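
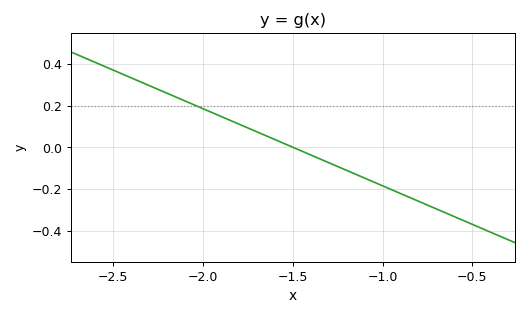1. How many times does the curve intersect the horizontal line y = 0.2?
1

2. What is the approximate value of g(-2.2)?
0.259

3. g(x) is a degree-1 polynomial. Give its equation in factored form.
y = -0.37(x + 1.5)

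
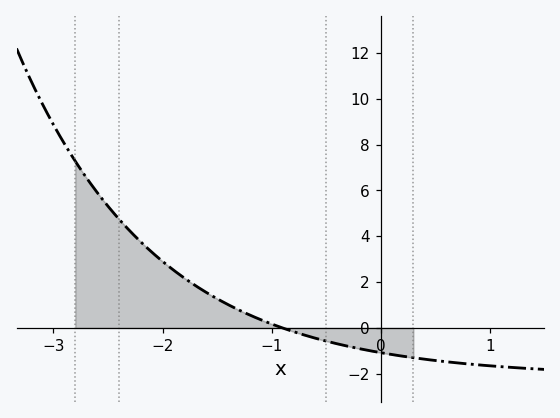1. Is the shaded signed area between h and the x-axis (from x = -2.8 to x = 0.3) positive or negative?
positive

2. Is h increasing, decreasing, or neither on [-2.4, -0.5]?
decreasing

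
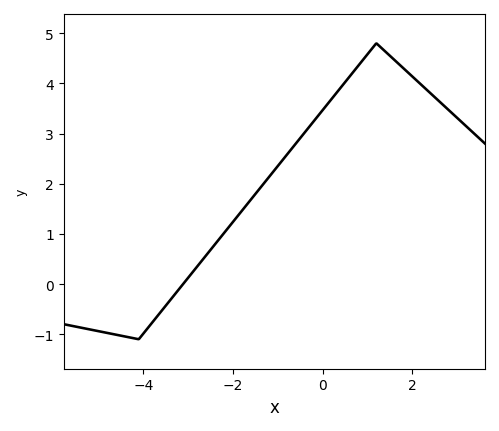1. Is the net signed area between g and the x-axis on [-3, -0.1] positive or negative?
positive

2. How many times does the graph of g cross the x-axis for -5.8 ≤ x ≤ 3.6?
1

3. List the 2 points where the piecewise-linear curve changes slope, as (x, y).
(-4.1, -1.1); (1.2, 4.8)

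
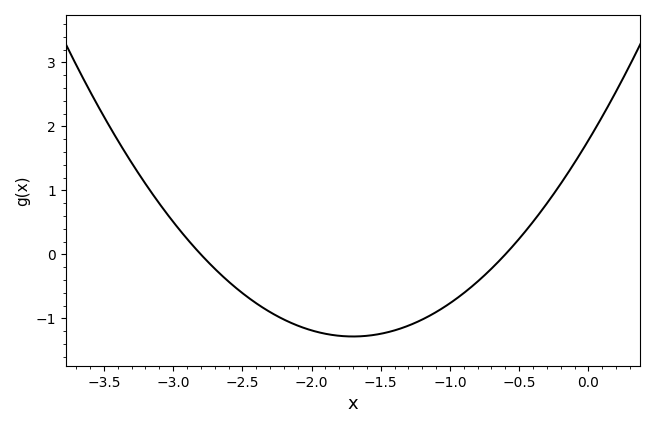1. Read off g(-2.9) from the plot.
0.2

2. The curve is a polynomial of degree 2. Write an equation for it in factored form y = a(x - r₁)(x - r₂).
y = 1.06(x + 2.8)(x + 0.6)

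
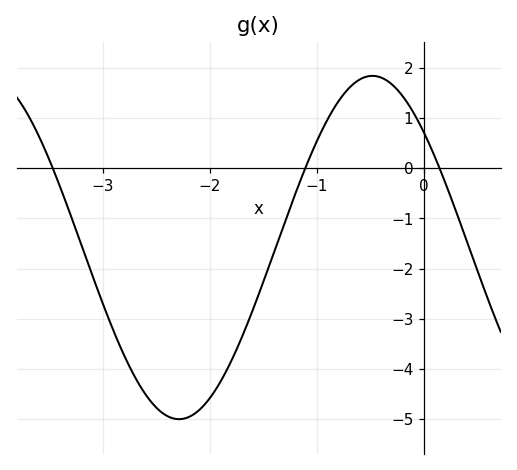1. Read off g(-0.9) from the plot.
1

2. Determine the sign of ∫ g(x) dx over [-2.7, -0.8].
negative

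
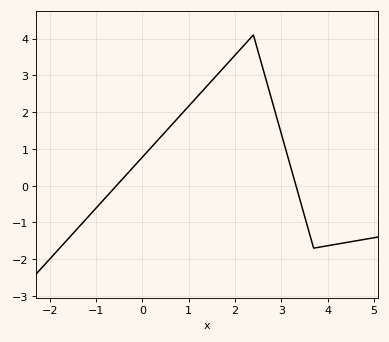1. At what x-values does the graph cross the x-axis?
-0.6, 3.3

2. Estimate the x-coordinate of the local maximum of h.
2.4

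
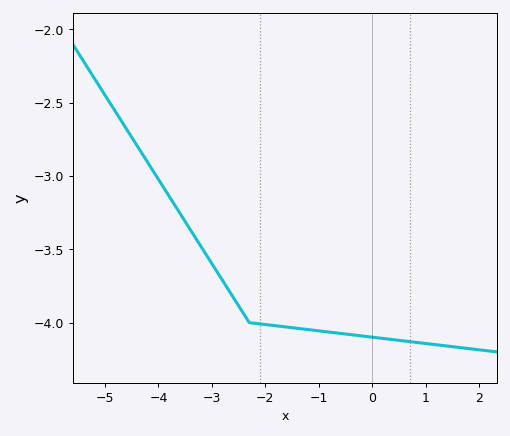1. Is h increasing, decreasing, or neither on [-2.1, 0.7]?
decreasing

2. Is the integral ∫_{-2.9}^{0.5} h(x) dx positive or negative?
negative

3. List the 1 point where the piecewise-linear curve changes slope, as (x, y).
(-2.3, -4)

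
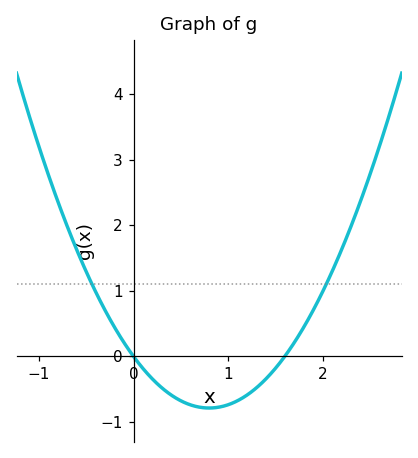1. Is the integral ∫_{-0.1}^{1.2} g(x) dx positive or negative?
negative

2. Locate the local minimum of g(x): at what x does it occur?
0.8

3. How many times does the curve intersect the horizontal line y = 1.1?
2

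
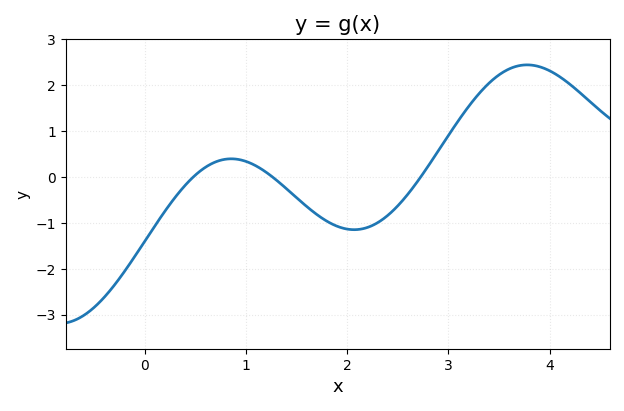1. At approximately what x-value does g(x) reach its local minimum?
2.07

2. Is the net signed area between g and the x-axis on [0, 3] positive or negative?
negative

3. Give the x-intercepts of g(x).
0.48, 1.26, 2.73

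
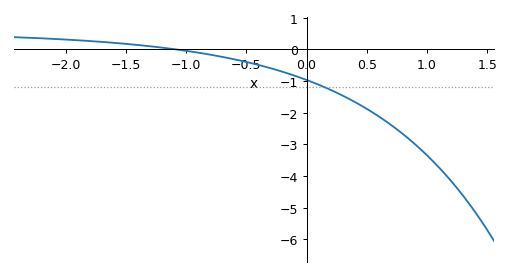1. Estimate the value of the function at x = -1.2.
0.05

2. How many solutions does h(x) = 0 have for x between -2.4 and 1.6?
1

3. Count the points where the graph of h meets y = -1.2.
1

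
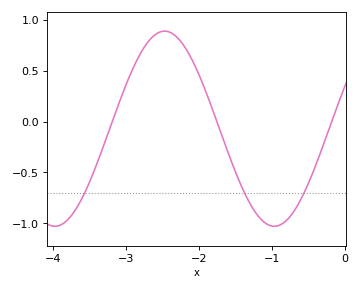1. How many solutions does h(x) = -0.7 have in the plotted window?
3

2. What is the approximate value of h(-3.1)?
0.181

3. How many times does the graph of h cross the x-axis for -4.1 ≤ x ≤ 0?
3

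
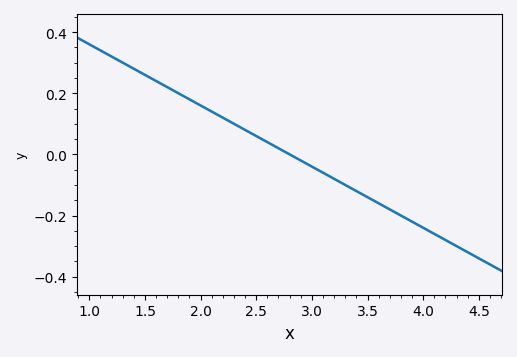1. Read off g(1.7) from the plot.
0.22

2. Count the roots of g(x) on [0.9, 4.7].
1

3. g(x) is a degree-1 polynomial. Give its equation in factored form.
y = -0.2(x - 2.8)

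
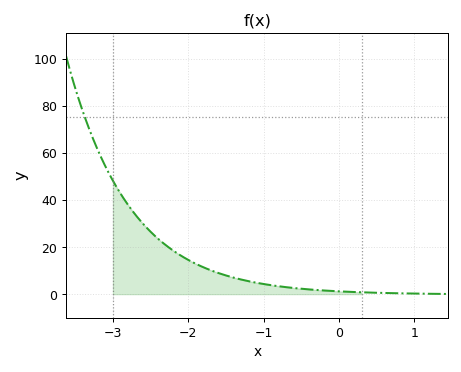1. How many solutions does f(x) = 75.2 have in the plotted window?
1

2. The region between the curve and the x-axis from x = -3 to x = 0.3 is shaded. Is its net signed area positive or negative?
positive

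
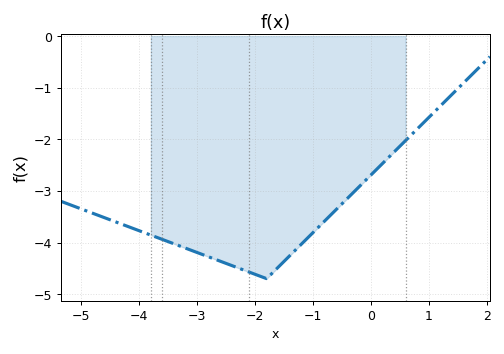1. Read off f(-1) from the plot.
-3.81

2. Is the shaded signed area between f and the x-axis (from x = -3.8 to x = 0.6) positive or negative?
negative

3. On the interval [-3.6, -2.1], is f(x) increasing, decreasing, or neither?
decreasing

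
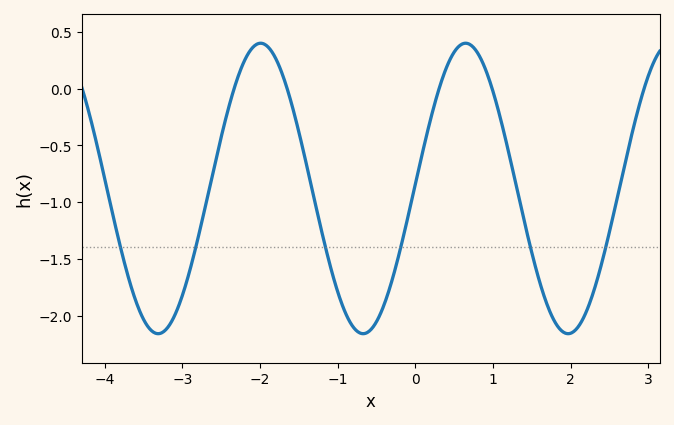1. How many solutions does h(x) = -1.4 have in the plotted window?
6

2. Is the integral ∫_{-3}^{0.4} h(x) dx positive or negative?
negative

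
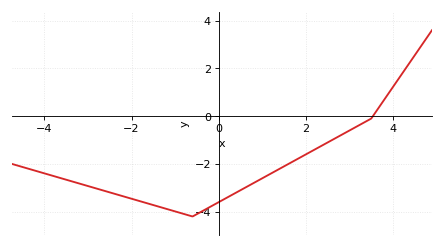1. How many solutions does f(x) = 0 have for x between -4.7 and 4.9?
1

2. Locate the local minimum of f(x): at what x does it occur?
-0.599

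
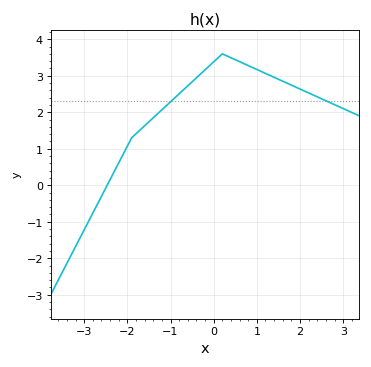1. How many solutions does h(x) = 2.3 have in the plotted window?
2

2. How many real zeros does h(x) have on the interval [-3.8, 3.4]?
1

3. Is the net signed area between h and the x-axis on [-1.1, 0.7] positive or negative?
positive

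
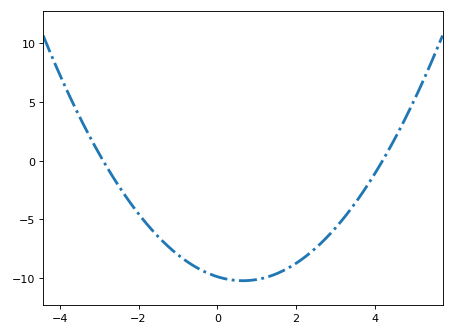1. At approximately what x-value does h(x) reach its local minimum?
0.6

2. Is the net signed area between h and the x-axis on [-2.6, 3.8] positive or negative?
negative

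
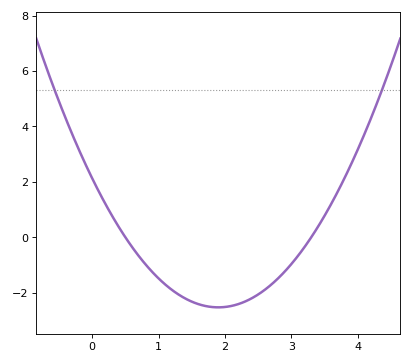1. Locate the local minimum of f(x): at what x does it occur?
1.9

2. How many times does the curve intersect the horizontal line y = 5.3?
2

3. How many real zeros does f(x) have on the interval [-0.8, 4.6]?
2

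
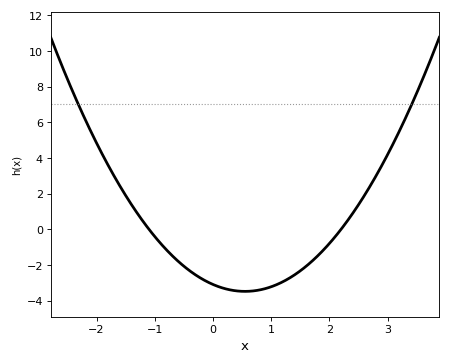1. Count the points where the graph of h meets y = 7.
2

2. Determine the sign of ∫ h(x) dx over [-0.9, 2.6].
negative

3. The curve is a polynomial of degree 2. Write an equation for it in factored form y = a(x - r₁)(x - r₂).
y = 1.28(x + 1.1)(x - 2.2)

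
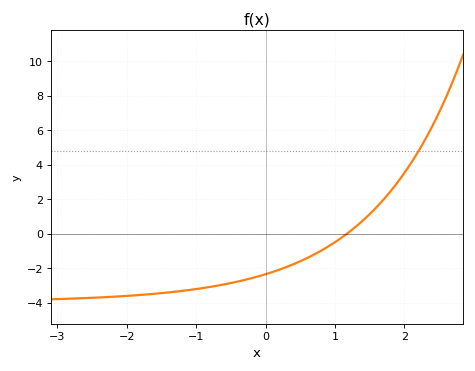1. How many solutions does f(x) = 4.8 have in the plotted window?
1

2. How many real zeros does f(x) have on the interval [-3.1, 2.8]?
1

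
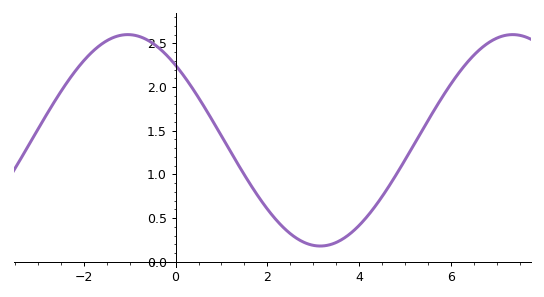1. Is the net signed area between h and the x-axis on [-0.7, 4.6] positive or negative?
positive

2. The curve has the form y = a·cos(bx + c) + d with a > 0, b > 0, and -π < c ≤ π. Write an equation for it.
y = 1.21cos(0.75x + 0.78) + 1.39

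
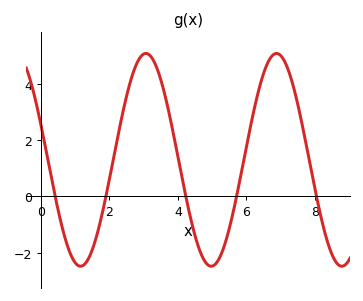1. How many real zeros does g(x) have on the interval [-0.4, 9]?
5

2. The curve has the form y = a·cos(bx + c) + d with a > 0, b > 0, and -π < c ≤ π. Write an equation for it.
y = 3.78cos(1.65x + 1.22) + 1.3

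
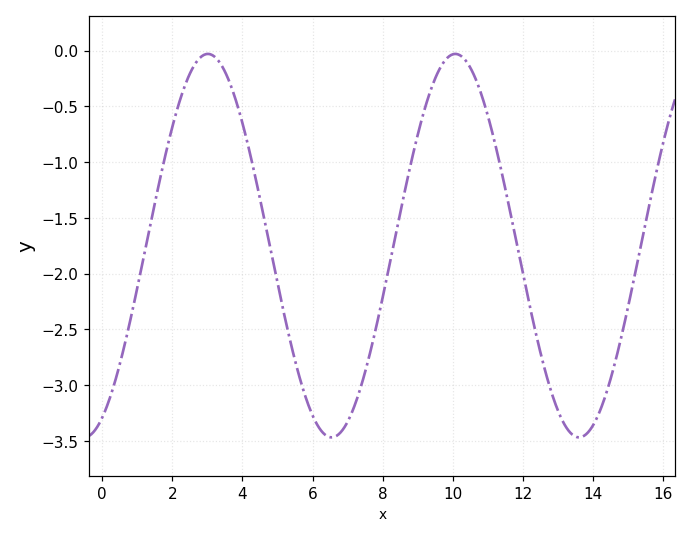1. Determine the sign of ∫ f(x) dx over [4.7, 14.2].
negative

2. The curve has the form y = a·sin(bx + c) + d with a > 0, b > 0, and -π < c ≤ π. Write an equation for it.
y = 1.72sin(0.89x - 1.11) - 1.75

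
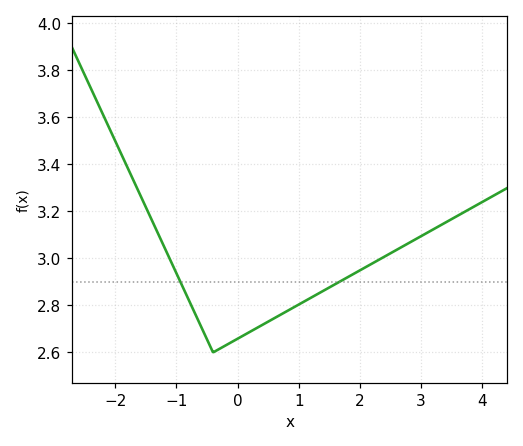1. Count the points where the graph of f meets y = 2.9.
2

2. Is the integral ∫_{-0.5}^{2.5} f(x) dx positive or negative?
positive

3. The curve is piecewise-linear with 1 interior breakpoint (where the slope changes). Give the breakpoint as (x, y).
(-0.4, 2.6)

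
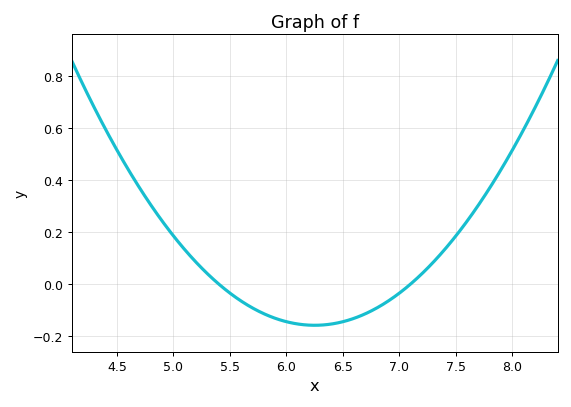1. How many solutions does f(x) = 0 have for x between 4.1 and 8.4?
2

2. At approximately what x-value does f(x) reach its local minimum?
6.2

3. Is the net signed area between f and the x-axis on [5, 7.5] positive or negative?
negative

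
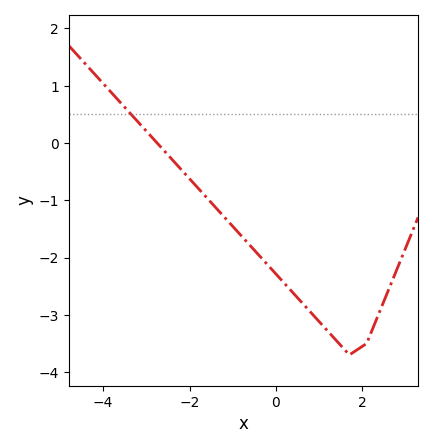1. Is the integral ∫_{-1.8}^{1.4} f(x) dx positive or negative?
negative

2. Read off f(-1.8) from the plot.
-0.8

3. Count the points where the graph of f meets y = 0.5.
1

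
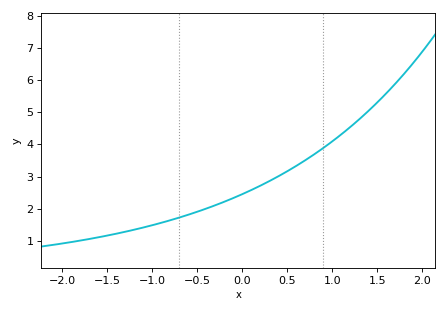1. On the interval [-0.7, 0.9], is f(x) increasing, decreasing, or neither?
increasing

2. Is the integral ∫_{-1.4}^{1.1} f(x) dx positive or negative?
positive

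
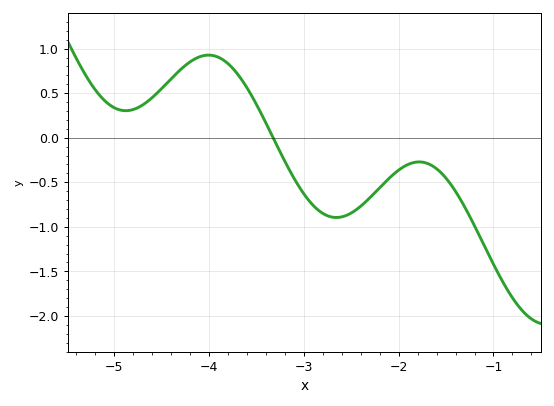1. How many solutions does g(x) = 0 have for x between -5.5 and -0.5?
1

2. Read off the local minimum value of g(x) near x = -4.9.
0.3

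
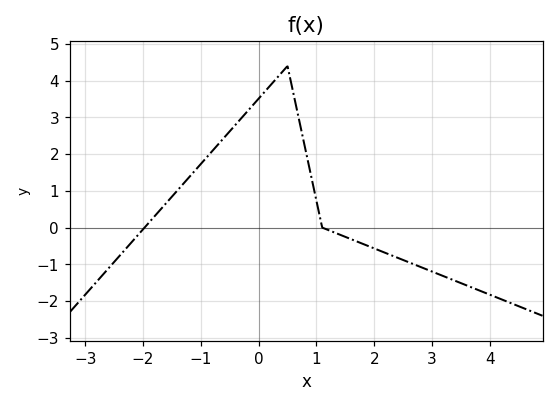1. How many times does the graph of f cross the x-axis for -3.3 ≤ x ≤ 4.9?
2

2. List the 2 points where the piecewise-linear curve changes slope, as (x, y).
(0.5, 4.4); (1.1, 0)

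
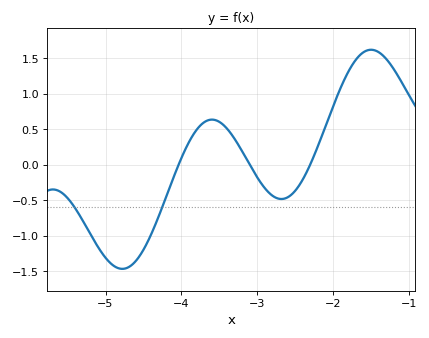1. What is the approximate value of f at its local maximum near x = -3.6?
0.65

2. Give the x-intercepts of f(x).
-4, -3.1, -2.3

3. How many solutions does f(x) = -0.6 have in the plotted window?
2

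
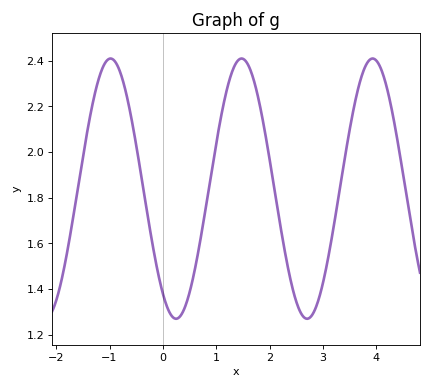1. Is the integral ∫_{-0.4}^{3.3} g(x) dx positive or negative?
positive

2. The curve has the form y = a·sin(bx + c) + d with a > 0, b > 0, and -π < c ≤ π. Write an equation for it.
y = 0.57sin(2.56x - 2.2) + 1.84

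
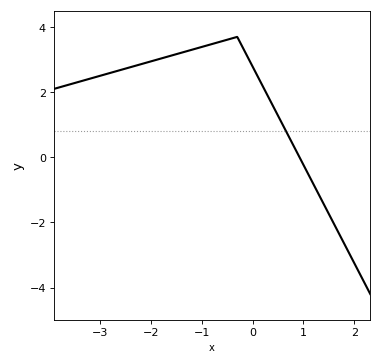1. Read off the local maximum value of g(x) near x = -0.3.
3.6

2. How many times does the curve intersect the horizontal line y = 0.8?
1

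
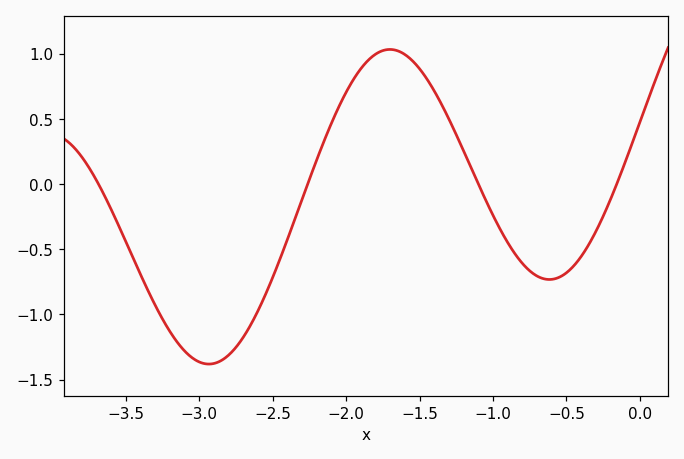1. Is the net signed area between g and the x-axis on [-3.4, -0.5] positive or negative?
negative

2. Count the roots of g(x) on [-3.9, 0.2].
4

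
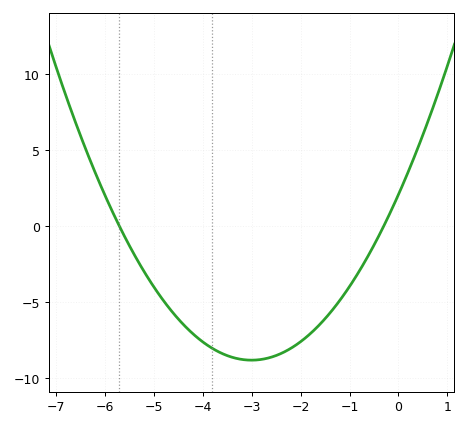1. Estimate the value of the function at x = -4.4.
-6.5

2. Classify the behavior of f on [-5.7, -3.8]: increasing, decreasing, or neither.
decreasing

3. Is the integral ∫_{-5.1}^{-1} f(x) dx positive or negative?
negative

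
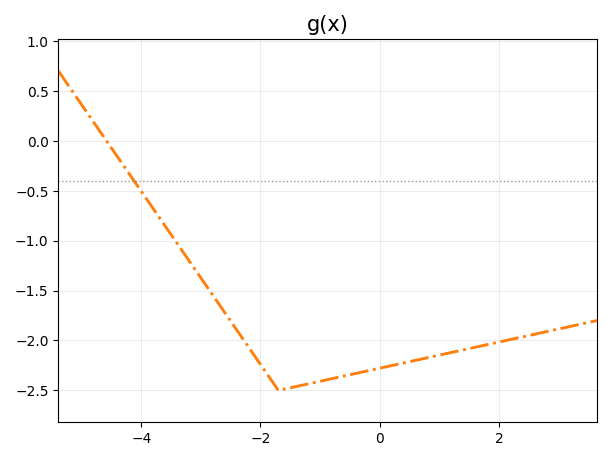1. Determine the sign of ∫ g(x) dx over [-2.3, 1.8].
negative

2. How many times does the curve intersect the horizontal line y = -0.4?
1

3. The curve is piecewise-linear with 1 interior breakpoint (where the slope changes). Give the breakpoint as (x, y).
(-1.7, -2.5)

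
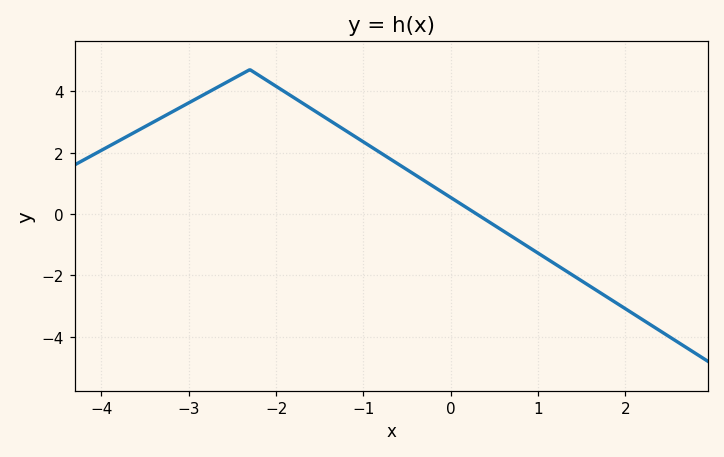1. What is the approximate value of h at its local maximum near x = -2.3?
4.6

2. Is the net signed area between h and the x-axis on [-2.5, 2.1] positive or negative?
positive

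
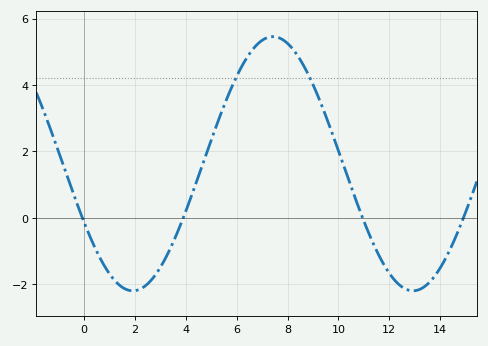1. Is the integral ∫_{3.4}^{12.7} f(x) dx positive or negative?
positive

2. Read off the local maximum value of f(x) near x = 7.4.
5.46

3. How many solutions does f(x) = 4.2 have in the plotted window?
2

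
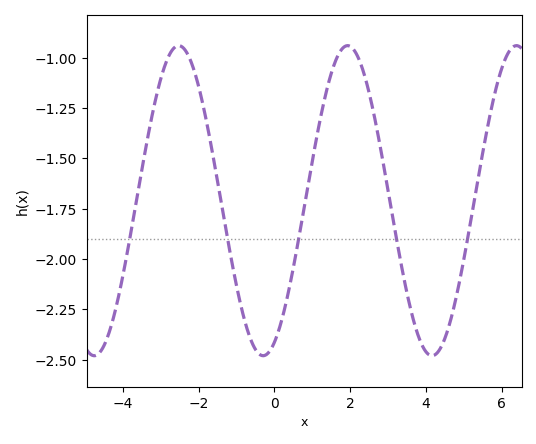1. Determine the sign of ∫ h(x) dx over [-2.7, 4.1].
negative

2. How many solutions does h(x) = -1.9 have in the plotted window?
5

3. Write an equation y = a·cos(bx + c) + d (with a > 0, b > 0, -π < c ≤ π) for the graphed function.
y = 0.77cos(1.41x - 2.72) - 1.71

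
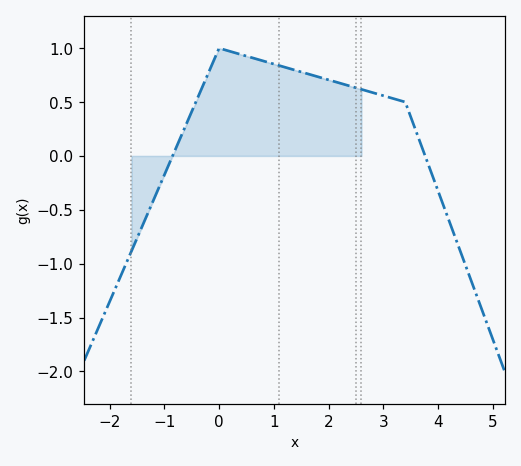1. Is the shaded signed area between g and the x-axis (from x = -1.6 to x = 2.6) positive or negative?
positive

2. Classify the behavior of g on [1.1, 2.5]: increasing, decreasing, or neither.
decreasing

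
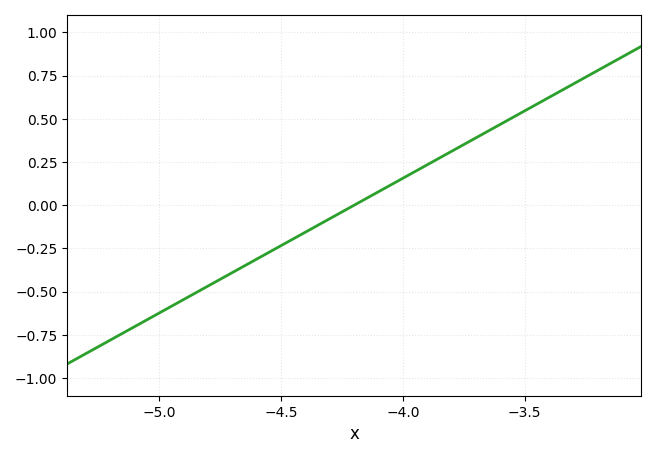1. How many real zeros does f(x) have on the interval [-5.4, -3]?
1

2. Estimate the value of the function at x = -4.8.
-0.45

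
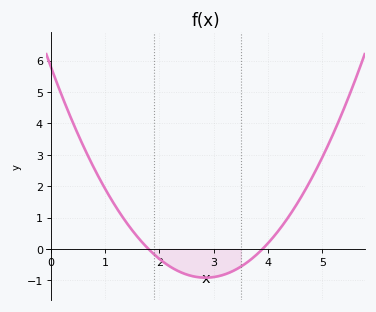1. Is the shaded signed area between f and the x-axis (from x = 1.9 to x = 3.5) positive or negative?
negative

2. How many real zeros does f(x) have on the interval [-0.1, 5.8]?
2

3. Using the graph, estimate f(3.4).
-0.7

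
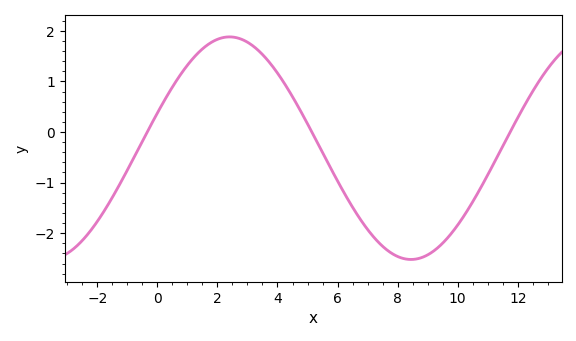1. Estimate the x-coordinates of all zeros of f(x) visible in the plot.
-0.4, 5.2, 11.8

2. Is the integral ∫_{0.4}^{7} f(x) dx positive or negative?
positive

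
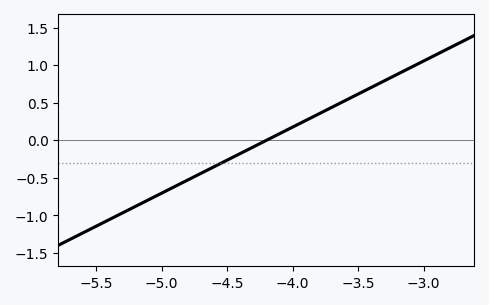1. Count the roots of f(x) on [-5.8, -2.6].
1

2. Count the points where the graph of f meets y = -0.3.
1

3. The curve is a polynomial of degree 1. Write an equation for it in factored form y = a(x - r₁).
y = 0.88(x + 4.2)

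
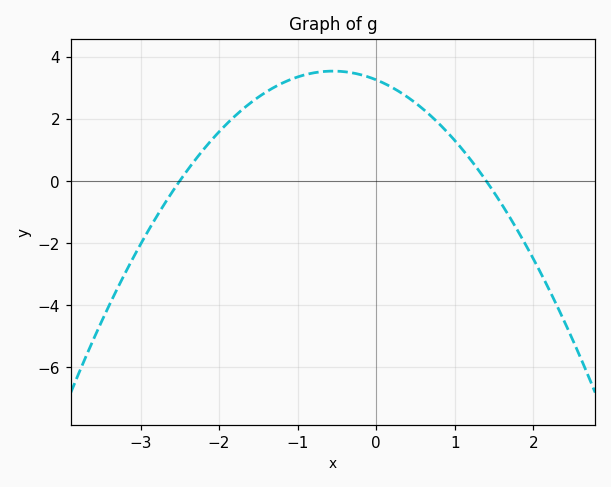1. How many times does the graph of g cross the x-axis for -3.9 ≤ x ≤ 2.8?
2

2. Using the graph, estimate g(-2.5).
0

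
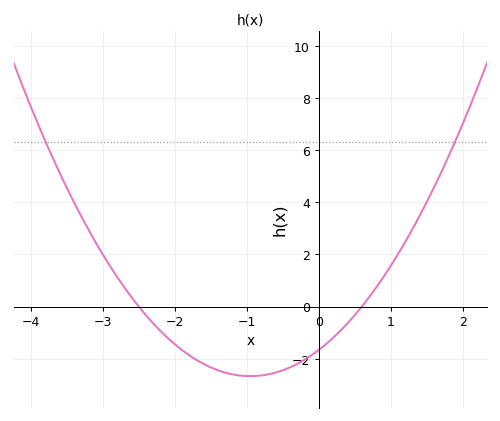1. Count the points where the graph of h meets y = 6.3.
2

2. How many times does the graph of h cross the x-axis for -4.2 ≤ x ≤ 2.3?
2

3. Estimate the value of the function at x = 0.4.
-0.644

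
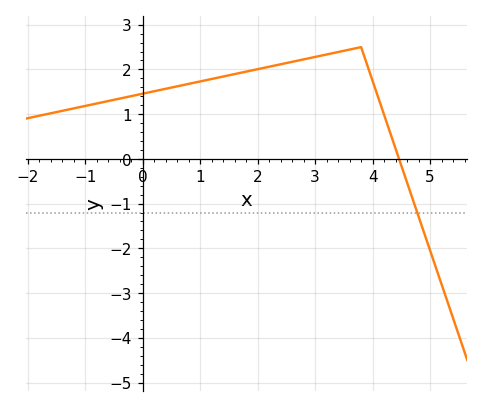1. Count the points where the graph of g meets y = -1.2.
1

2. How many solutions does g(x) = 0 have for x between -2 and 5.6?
1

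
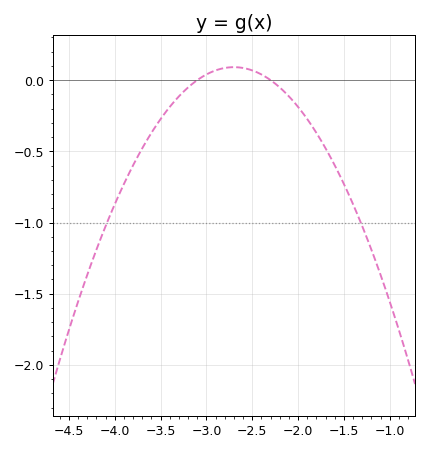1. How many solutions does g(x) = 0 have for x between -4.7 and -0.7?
2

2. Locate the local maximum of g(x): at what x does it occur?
-2.7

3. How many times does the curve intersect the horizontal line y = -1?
2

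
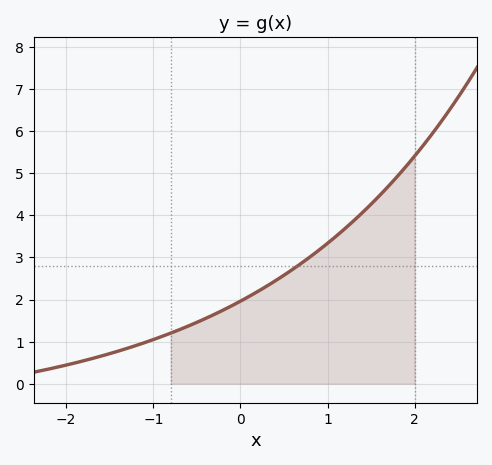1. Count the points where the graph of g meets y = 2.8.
1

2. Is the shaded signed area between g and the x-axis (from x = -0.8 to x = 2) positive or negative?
positive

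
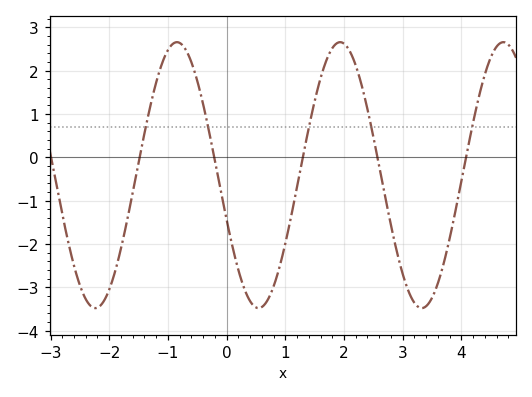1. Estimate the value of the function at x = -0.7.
2.49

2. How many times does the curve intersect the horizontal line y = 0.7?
5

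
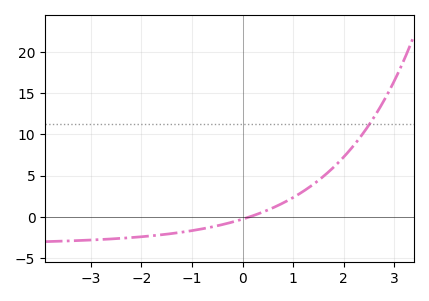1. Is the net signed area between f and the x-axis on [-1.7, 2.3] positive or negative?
positive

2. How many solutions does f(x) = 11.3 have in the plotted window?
1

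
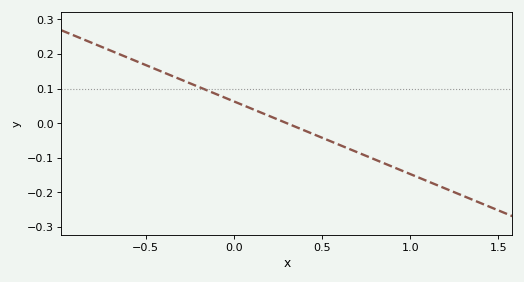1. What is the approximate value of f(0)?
0.06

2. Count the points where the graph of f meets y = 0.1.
1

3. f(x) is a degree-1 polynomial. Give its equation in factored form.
y = -0.21(x - 0.3)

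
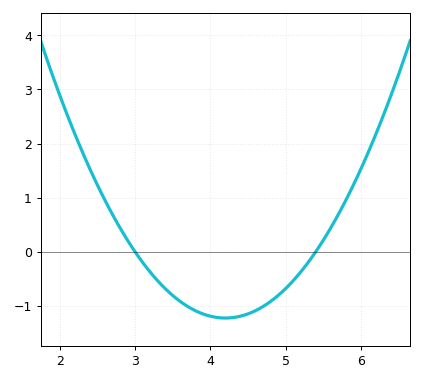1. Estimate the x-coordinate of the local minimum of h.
4.2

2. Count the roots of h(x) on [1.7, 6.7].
2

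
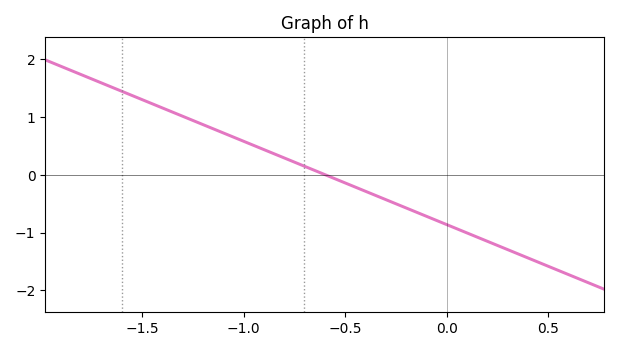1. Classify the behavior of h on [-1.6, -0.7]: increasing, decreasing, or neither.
decreasing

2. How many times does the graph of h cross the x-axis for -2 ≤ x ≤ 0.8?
1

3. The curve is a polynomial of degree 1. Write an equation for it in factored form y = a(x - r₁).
y = -1.44(x + 0.6)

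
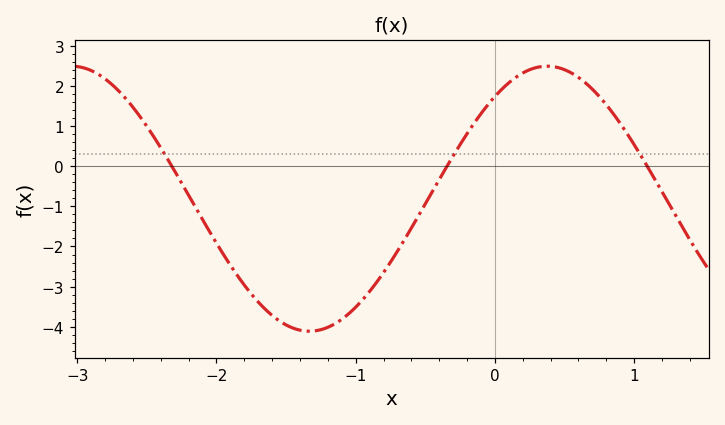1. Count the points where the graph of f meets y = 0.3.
3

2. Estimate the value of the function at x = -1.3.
-4.1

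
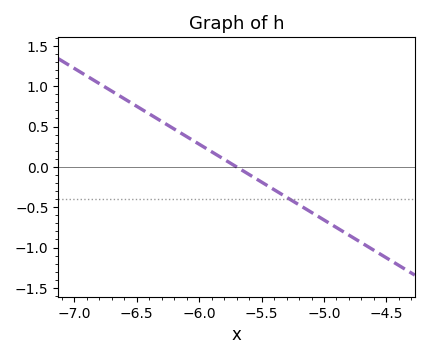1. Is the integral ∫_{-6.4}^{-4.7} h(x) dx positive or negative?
negative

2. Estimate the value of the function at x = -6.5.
0.752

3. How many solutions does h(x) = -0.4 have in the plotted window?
1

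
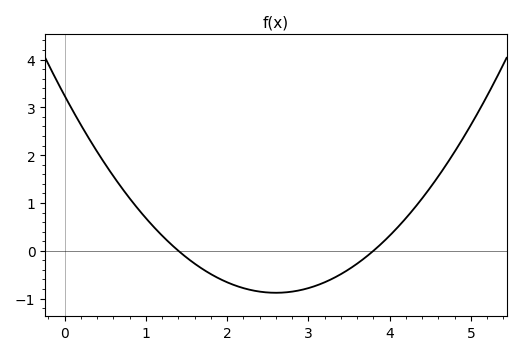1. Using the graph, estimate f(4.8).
2.1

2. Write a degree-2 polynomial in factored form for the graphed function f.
y = 0.61(x - 1.4)(x - 3.8)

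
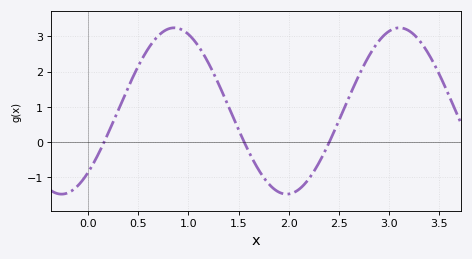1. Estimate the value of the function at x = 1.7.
-0.791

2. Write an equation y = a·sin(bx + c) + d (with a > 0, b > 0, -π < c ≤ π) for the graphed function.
y = 2.36sin(2.8x - 0.832) + 0.88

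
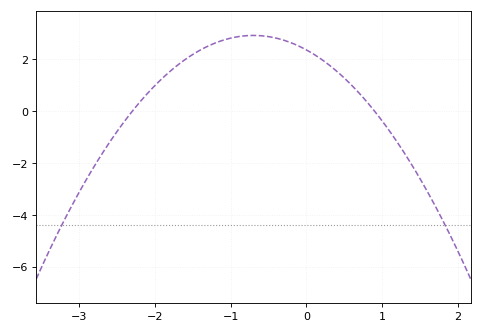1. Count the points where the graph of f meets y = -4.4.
2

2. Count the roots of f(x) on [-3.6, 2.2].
2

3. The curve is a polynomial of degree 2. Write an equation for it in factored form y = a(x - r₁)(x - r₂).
y = -1.14(x + 2.3)(x - 0.9)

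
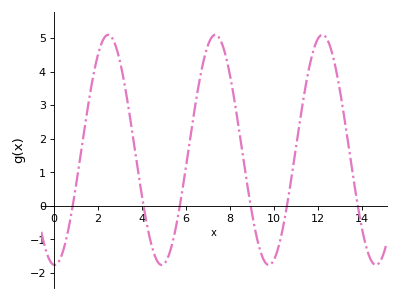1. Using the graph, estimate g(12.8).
4.17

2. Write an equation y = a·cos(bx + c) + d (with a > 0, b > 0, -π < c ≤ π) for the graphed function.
y = 3.43cos(1.29x + 3.09) + 1.67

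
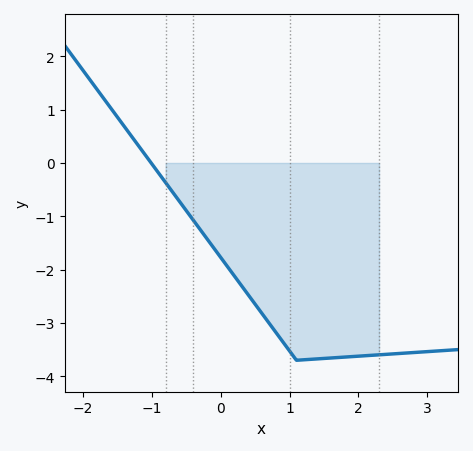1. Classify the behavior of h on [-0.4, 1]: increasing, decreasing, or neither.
decreasing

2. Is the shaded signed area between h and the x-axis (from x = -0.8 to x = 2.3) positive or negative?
negative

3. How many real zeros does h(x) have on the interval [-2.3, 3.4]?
1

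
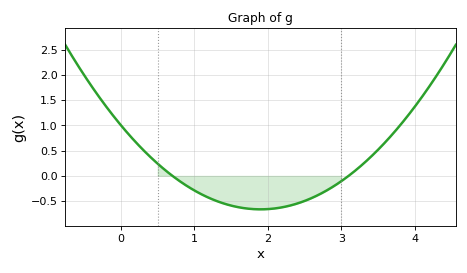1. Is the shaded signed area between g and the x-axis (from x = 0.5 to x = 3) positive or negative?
negative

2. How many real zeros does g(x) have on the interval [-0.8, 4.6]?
2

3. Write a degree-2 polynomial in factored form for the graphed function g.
y = 0.46(x - 0.7)(x - 3.1)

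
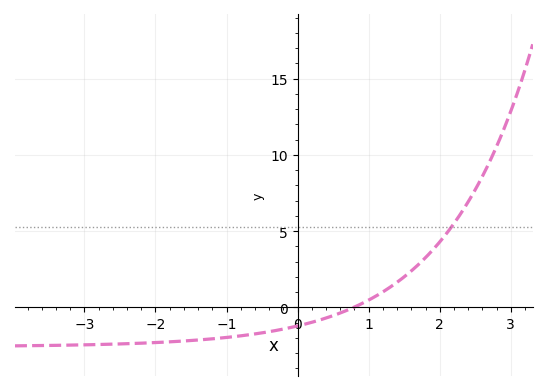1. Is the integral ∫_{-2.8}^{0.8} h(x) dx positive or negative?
negative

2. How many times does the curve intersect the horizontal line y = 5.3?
1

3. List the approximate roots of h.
0.8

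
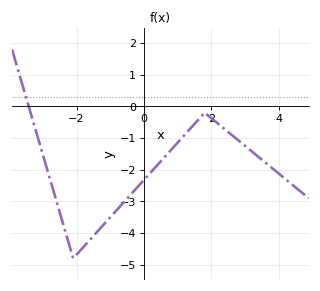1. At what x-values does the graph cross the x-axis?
-3.42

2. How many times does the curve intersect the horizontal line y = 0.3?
1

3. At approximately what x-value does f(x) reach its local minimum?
-2.1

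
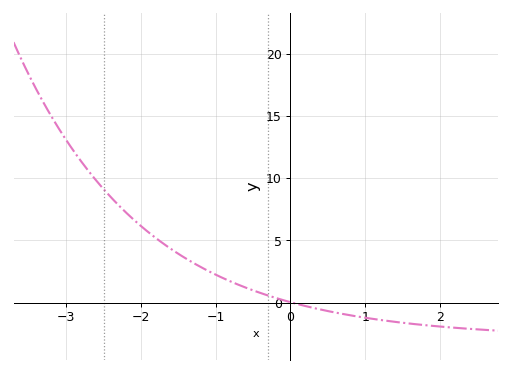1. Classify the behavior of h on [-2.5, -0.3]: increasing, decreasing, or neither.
decreasing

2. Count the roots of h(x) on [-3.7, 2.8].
1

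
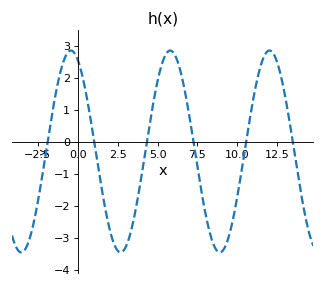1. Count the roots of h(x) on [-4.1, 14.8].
6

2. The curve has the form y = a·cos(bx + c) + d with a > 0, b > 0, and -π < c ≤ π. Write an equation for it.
y = 3.15cos(1x + 0.43) - 0.3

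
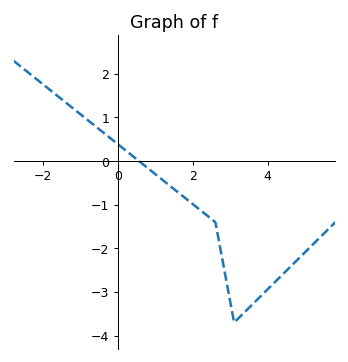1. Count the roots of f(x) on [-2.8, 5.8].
1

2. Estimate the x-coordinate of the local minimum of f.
3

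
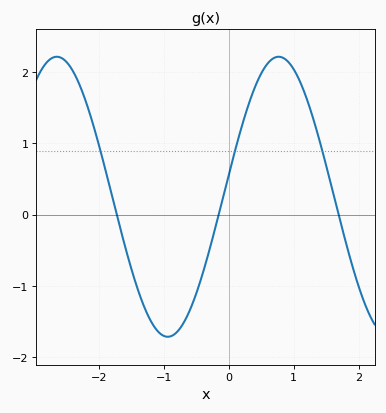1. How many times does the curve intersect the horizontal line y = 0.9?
3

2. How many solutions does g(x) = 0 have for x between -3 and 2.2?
3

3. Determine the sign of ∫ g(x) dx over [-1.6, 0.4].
negative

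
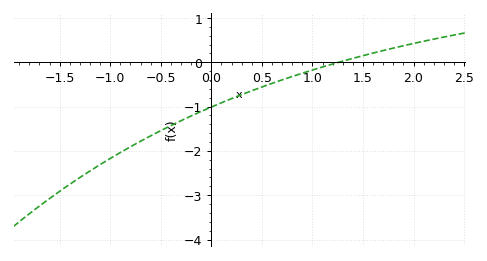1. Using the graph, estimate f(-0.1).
-1.11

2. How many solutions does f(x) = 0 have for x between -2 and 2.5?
1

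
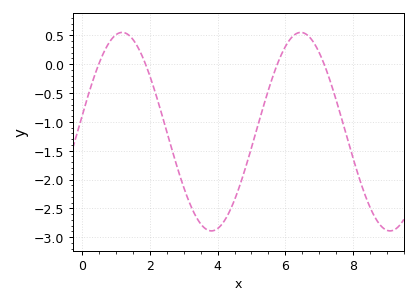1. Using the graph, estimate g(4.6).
-2.2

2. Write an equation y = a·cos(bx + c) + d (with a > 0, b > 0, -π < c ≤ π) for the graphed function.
y = 1.72cos(1.2x - 1.4) - 1.17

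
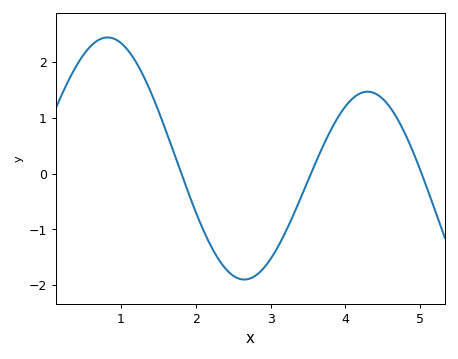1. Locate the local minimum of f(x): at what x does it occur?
2.6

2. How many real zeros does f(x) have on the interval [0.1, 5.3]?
3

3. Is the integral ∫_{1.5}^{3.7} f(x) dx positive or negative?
negative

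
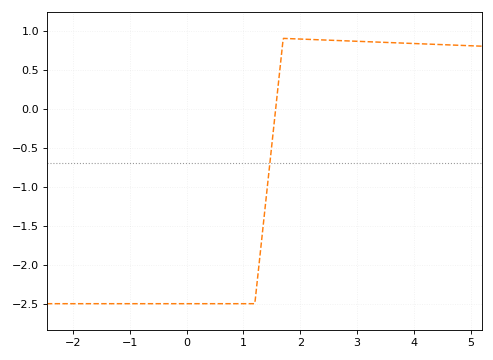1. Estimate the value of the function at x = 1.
-2.5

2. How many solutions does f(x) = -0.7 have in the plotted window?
1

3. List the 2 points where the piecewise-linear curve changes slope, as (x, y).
(1.2, -2.5); (1.7, 0.9)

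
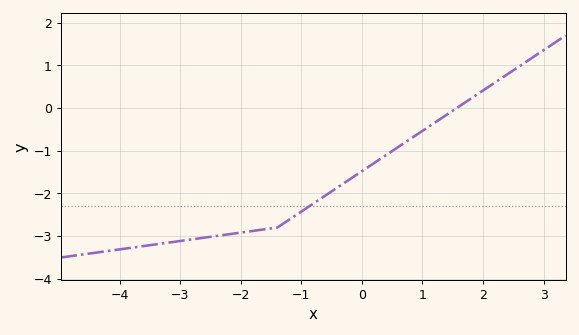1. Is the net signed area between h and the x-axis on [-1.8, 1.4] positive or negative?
negative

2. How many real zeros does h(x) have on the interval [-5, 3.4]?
1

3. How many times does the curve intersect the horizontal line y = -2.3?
1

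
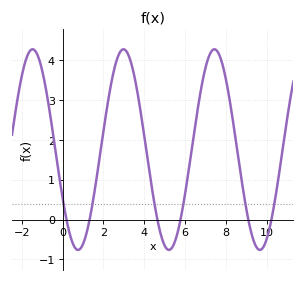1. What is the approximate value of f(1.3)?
0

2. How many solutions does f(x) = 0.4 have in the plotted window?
6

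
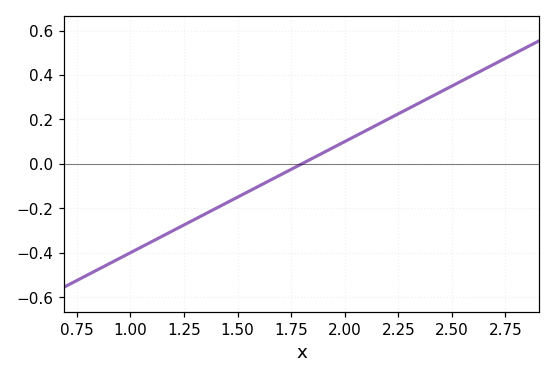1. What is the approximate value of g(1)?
-0.4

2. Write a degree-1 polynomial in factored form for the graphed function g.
y = 0.5(x - 1.8)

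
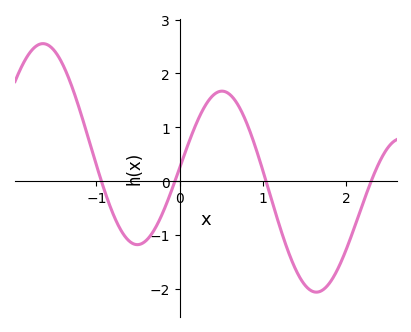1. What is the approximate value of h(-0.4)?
-1.1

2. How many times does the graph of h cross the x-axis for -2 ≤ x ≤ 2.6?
4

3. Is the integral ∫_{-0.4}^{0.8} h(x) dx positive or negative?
positive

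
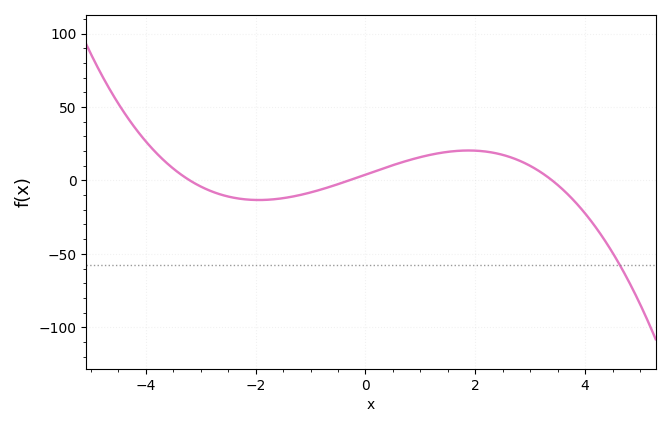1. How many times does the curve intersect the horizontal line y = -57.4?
1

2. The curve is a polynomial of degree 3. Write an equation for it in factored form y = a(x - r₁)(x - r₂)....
y = -1.21(x + 3.2)(x + 0.3)(x - 3.4)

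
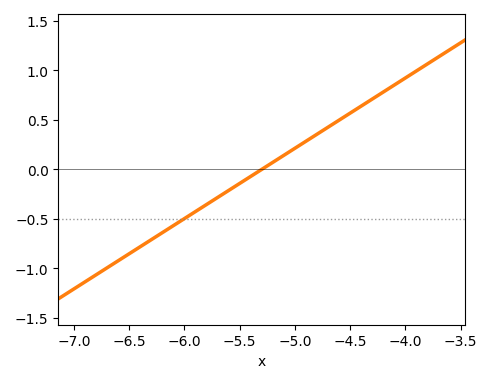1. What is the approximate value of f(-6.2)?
-0.639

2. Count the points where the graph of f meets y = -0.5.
1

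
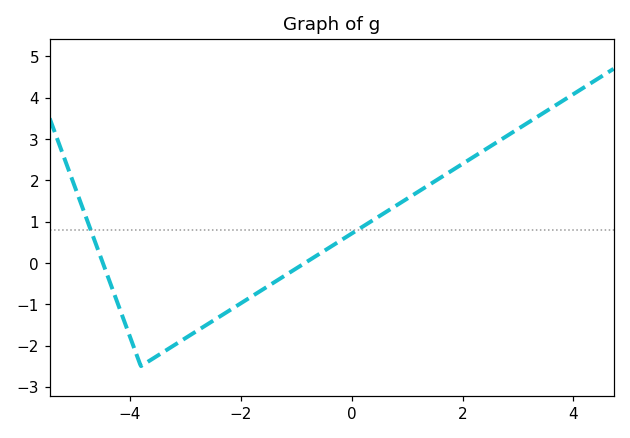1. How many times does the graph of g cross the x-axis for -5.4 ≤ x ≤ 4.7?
2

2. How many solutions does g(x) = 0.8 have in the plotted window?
2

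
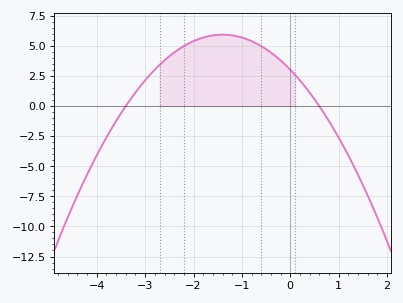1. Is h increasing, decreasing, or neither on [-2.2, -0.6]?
neither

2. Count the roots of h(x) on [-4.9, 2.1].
2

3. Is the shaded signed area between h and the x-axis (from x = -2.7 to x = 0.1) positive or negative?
positive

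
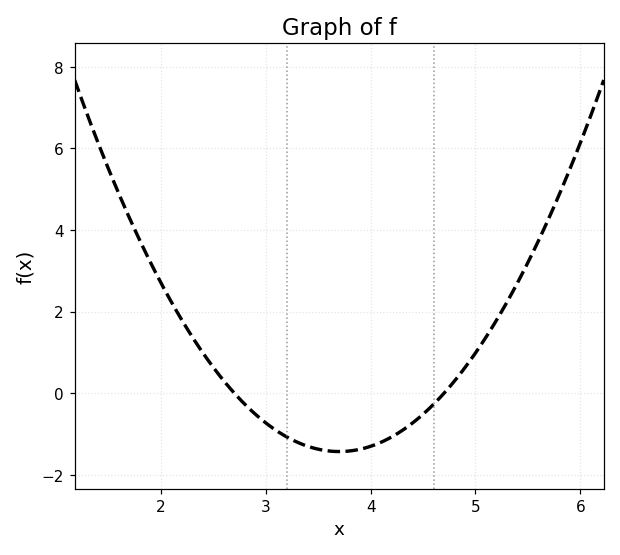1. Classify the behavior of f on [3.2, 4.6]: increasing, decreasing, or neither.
neither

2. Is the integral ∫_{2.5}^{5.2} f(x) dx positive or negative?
negative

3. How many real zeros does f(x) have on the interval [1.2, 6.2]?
2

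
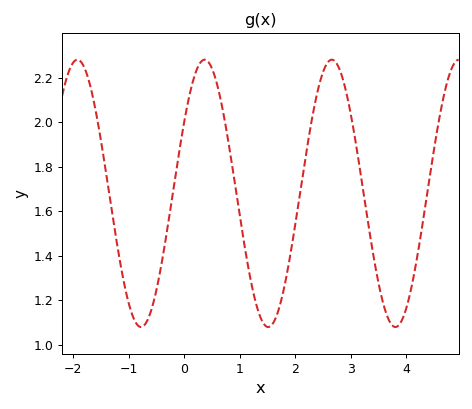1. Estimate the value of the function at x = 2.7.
2.28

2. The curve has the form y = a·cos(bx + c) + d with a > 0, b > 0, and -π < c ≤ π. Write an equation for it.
y = 0.6cos(2.74x - 1) + 1.68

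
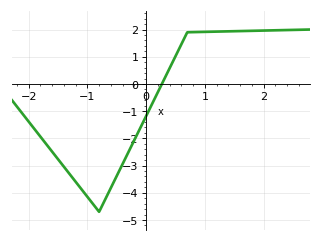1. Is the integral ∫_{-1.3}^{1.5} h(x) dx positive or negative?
negative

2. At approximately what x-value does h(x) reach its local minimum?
-0.8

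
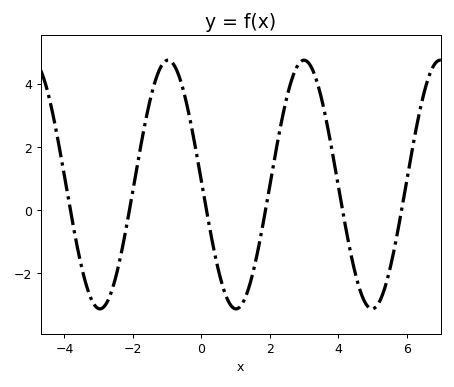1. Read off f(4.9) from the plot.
-3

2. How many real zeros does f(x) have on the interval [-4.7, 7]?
6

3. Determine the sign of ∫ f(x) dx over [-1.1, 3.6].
positive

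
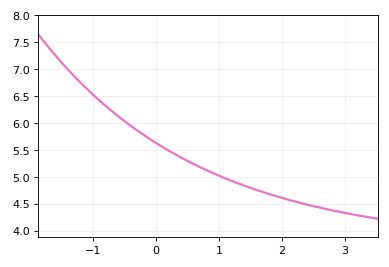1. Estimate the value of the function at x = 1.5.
4.8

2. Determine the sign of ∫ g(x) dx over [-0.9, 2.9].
positive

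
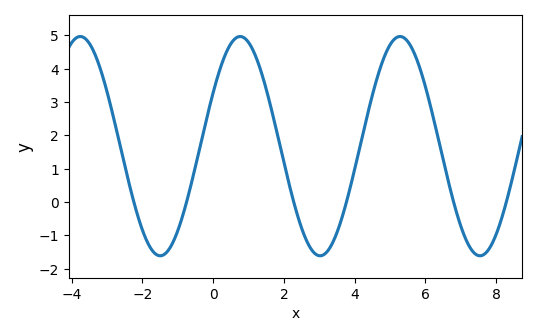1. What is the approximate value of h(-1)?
-0.857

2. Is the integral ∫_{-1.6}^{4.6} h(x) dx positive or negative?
positive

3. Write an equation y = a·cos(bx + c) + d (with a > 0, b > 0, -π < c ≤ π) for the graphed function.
y = 3.29cos(1.39x - 1.06) + 1.68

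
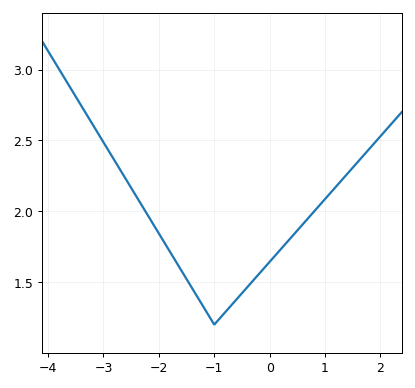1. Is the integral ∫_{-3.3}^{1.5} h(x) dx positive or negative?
positive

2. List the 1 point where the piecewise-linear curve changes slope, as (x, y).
(-1, 1.2)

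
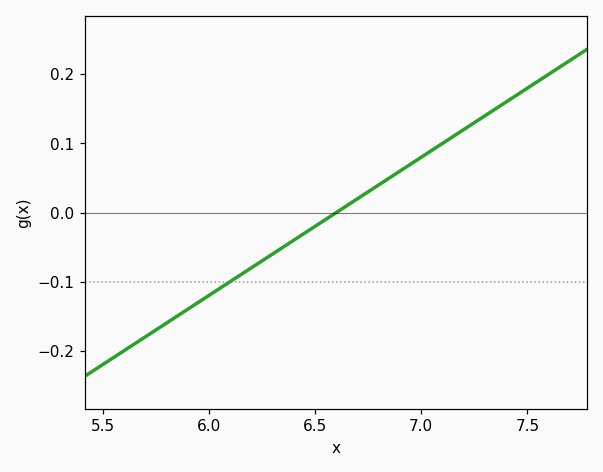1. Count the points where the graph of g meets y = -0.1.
1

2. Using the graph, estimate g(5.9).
-0.14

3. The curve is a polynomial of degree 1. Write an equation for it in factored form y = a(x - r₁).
y = 0.2(x - 6.6)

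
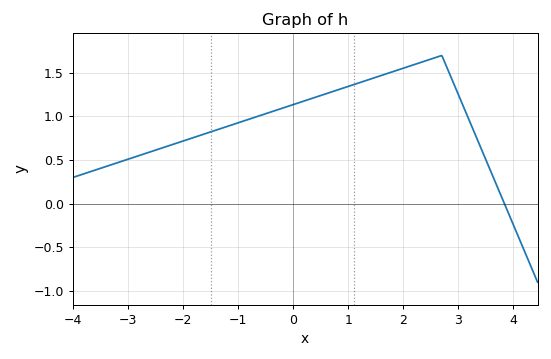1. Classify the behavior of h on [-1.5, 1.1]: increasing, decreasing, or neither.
increasing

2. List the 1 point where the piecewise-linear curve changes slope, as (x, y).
(2.7, 1.7)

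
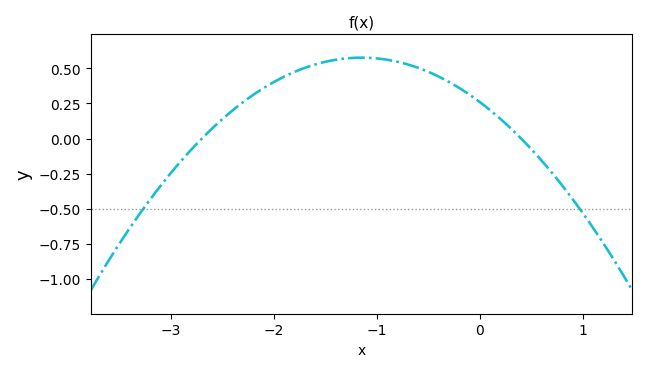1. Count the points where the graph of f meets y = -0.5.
2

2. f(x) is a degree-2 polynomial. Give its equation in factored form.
y = -0.24(x + 2.7)(x - 0.4)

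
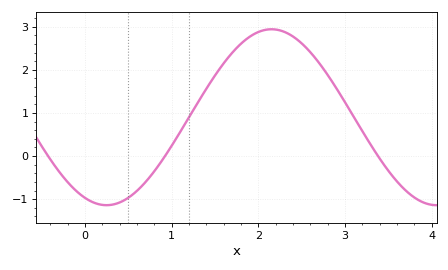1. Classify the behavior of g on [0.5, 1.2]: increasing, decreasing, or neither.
increasing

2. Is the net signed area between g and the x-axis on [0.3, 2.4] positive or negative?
positive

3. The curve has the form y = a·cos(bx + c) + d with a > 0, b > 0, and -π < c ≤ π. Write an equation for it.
y = 2.04cos(1.6x + 2.7) + 0.9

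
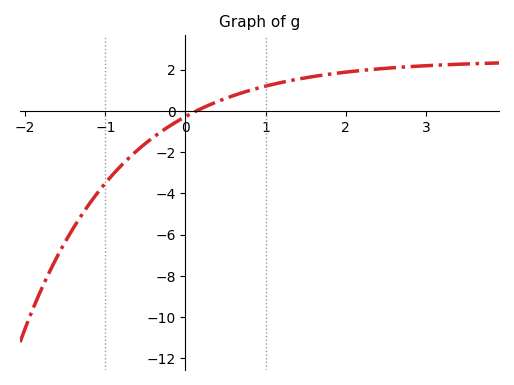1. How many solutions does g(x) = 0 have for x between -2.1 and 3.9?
1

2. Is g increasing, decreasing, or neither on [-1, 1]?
increasing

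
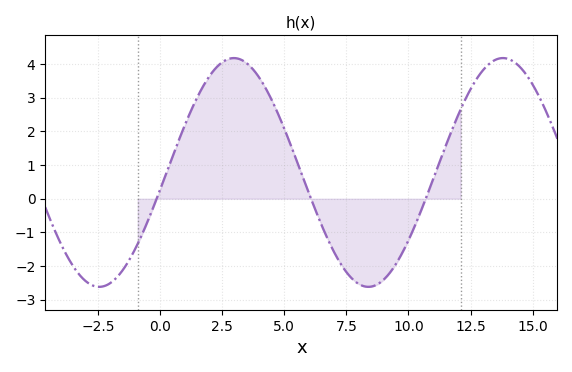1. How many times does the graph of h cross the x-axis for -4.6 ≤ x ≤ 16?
3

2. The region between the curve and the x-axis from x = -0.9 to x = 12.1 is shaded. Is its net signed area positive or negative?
positive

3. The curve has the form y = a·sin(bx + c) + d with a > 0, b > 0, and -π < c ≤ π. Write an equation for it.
y = 3.4sin(0.58x - 0.152) + 0.78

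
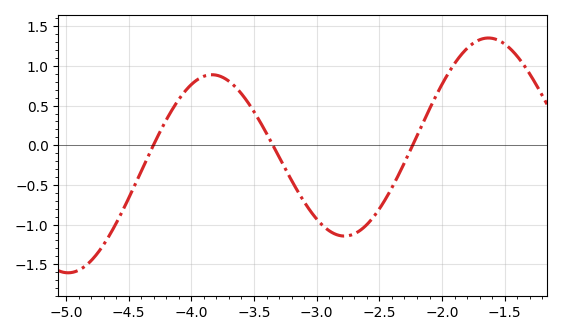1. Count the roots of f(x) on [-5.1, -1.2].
3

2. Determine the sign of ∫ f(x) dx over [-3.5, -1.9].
negative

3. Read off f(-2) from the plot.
0.75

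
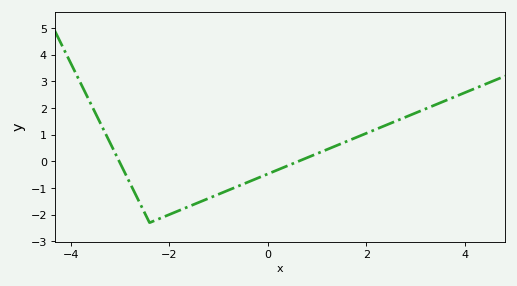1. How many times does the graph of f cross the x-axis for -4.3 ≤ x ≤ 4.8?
2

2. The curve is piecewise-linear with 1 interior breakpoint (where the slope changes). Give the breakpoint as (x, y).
(-2.4, -2.3)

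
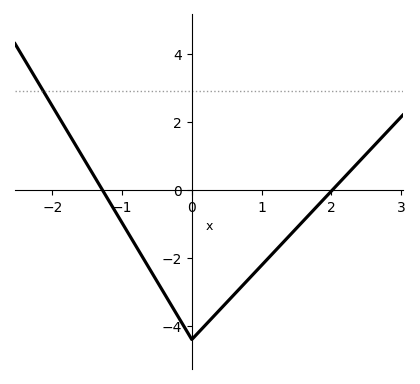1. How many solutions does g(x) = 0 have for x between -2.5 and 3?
2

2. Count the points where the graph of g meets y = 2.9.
1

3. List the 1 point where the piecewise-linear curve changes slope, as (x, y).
(0, -4.4)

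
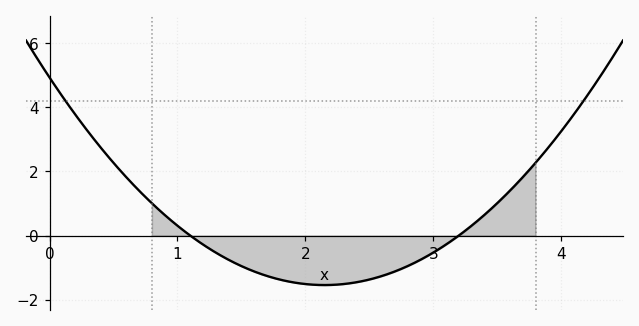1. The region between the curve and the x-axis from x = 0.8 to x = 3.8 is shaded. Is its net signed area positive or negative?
negative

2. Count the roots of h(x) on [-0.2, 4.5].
2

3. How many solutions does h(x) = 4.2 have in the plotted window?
2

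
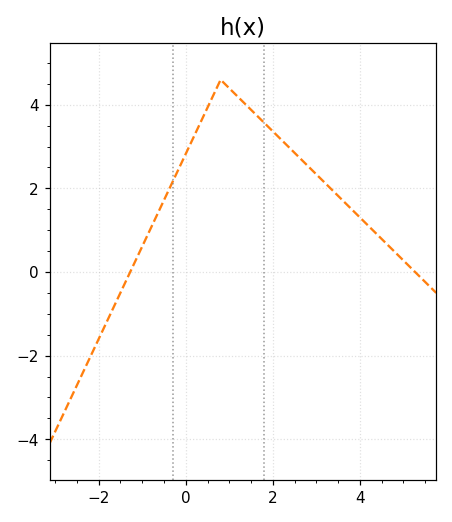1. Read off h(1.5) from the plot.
3.88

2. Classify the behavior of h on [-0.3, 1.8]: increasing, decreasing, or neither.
neither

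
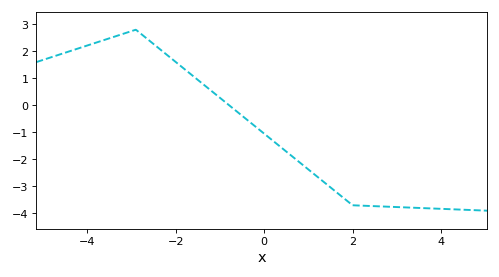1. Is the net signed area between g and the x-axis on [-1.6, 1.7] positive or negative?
negative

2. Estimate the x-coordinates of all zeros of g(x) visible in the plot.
-0.8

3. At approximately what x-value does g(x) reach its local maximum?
-3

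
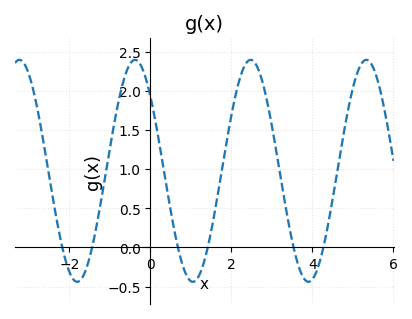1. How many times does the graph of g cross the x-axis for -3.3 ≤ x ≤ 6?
6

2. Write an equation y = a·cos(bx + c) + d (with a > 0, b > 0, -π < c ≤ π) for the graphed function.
y = 1.42cos(2.2x + 0.832) + 0.98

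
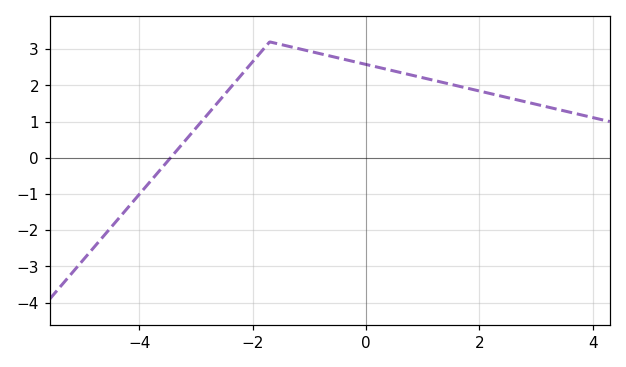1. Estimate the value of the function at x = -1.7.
3.2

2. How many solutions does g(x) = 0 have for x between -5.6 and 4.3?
1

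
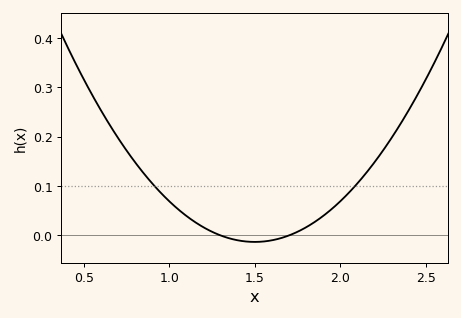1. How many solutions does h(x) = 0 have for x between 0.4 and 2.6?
2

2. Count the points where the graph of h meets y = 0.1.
2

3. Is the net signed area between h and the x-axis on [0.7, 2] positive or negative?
positive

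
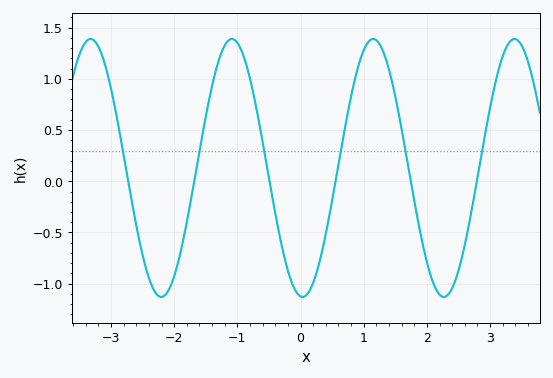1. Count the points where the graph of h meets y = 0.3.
6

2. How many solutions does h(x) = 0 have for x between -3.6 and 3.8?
6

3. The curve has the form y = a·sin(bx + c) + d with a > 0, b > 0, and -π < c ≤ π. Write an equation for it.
y = 1.26sin(2.8x - 1.7) + 0.13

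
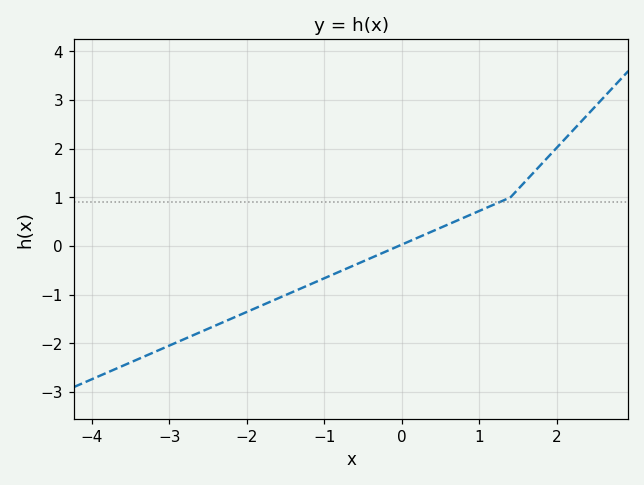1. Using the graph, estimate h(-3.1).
-2.12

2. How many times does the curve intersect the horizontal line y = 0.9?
1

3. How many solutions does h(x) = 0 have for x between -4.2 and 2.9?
1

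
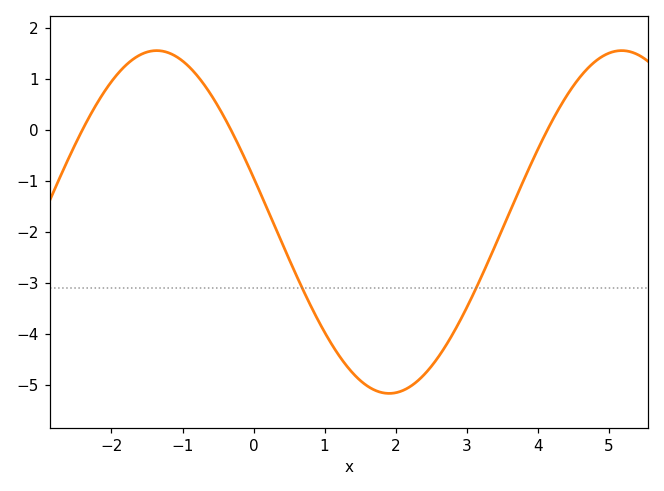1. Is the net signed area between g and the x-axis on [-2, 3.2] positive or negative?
negative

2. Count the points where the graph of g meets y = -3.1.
2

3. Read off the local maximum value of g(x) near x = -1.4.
1.56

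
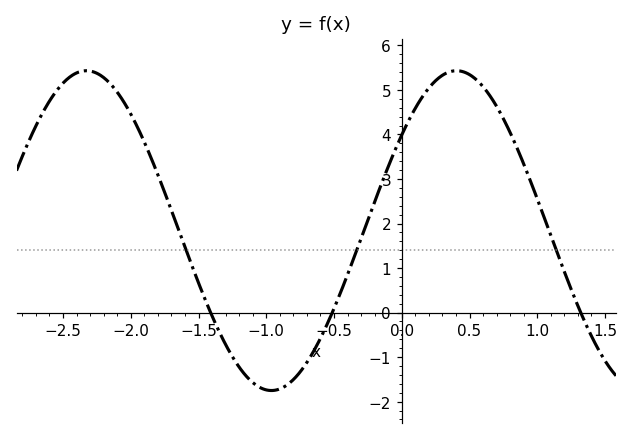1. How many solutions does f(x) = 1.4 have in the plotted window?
3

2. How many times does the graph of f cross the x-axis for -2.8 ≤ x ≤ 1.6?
3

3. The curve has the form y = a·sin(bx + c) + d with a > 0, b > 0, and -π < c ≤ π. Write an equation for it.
y = 3.59sin(2.3x + 0.642) + 1.84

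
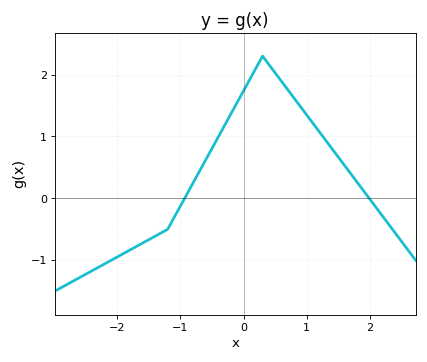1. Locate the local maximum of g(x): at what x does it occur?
0.301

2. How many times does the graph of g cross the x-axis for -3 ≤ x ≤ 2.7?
2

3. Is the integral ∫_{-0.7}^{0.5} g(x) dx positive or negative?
positive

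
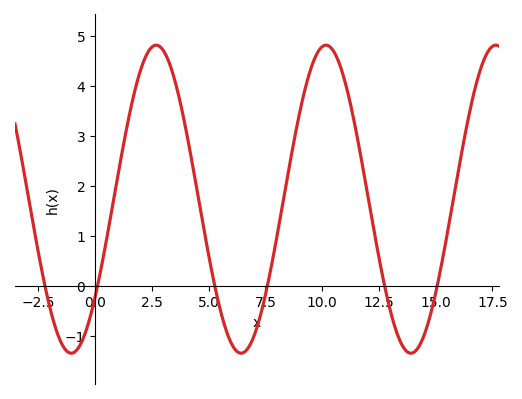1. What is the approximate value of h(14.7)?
-0.699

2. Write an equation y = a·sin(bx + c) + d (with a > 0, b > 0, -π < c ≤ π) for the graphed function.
y = 3.08sin(0.84x - 0.69) + 1.73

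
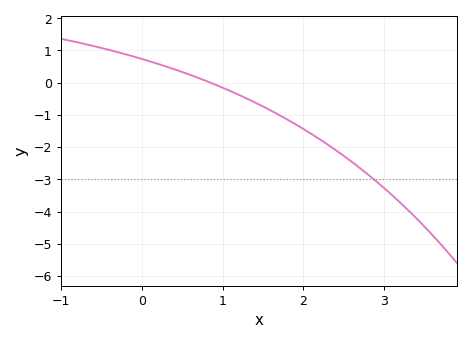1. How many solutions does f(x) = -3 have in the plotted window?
1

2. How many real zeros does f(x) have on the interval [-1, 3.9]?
1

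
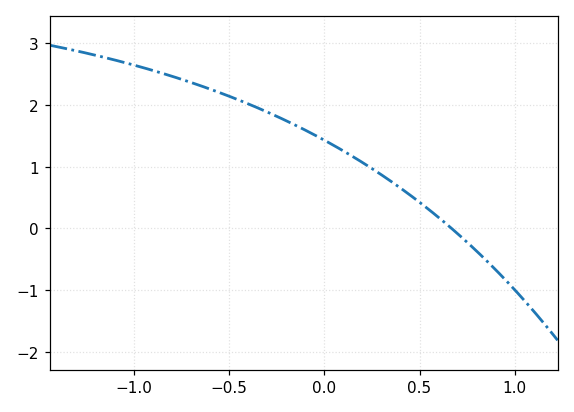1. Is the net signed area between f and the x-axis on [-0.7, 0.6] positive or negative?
positive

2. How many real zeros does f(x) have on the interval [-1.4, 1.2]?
1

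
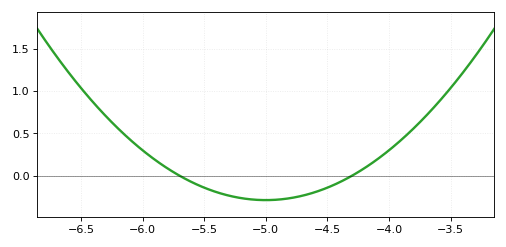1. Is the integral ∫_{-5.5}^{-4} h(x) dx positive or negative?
negative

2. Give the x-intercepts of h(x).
-5.7, -4.3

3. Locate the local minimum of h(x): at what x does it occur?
-5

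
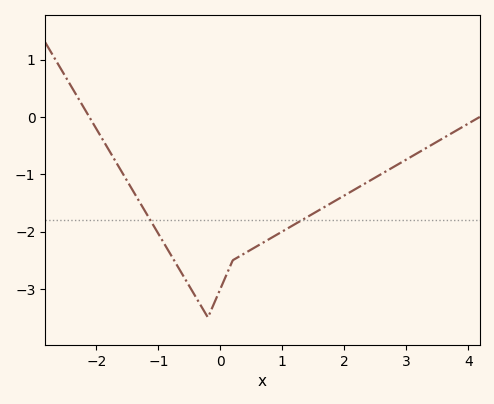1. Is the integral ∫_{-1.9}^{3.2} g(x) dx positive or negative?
negative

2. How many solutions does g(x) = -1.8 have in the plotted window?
2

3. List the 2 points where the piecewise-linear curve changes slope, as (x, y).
(-0.2, -3.5); (0.2, -2.5)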